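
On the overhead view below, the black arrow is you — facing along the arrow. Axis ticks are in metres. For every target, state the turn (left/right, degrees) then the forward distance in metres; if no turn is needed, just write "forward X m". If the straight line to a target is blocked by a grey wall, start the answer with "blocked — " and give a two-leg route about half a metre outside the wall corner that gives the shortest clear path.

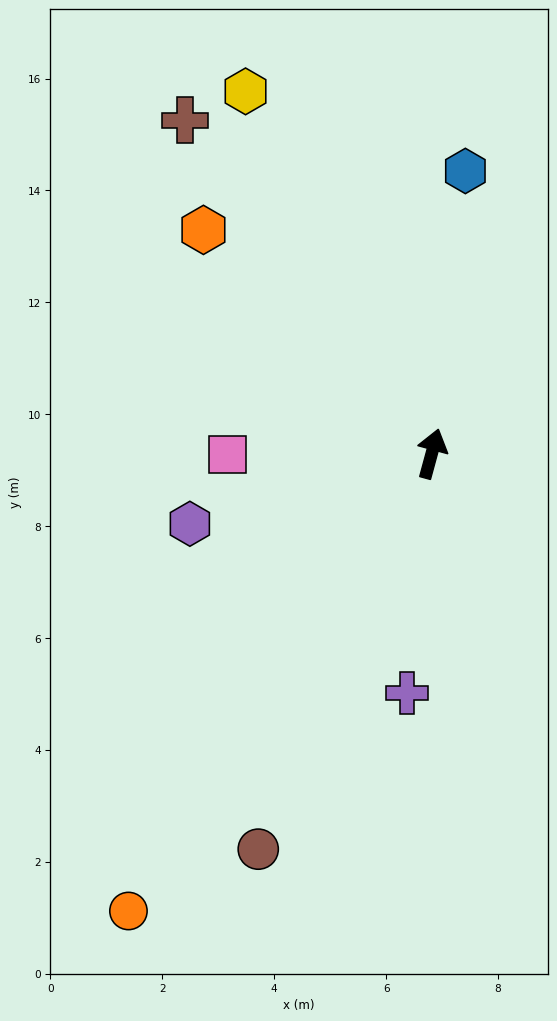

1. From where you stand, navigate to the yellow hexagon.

turn left 42°, forward 7.3 m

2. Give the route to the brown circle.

turn left 172°, forward 7.7 m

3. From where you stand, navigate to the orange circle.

turn left 162°, forward 9.8 m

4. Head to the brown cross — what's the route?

turn left 52°, forward 7.4 m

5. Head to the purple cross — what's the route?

turn right 171°, forward 4.3 m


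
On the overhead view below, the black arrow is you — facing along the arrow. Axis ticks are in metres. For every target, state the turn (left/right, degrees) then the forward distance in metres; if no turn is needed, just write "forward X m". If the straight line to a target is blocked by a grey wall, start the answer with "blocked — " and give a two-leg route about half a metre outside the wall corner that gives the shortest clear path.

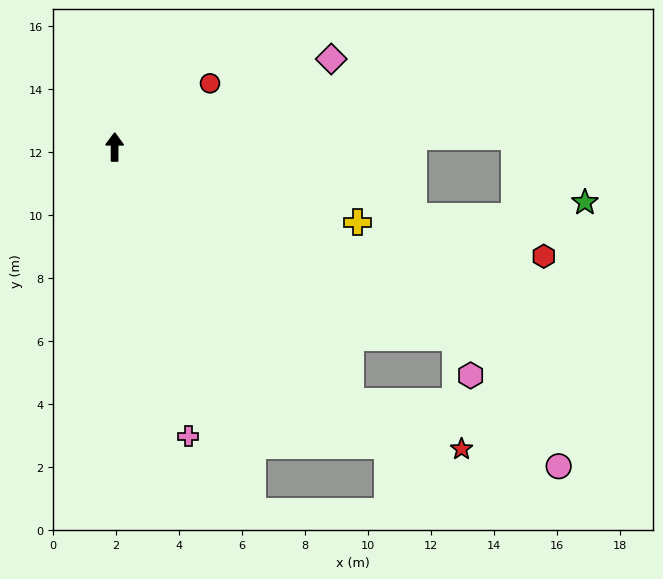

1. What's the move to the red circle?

turn right 56°, forward 3.6 m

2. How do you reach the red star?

blocked — turn right 137°, forward 11.0 m, then turn left 24°, forward 3.8 m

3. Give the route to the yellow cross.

turn right 107°, forward 8.1 m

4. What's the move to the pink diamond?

turn right 68°, forward 7.4 m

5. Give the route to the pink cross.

turn right 166°, forward 9.5 m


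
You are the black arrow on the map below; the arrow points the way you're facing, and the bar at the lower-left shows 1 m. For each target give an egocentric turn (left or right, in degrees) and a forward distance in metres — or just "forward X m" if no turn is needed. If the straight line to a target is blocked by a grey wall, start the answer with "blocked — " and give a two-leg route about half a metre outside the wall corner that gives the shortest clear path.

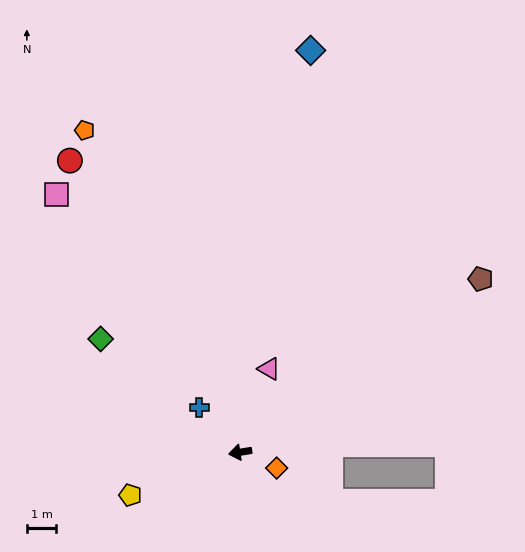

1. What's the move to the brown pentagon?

turn right 153°, forward 10.1 m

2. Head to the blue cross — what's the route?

turn right 57°, forward 2.1 m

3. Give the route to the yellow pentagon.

turn left 12°, forward 4.0 m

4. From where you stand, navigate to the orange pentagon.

turn right 73°, forward 12.1 m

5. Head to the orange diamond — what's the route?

turn left 147°, forward 1.4 m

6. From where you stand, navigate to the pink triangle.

turn right 118°, forward 3.0 m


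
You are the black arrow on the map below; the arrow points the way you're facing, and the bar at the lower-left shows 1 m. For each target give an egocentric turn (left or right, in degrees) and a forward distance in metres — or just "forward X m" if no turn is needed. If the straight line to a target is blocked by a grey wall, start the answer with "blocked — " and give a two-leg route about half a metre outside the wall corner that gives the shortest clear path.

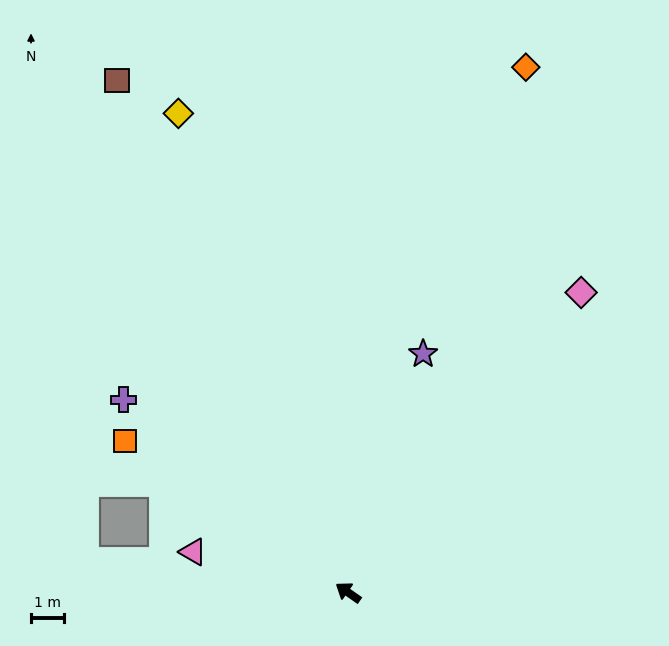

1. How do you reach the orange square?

forward 8.2 m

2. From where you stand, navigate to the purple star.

turn right 73°, forward 7.6 m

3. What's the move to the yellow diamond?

turn right 36°, forward 15.4 m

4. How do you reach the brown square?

turn right 31°, forward 17.0 m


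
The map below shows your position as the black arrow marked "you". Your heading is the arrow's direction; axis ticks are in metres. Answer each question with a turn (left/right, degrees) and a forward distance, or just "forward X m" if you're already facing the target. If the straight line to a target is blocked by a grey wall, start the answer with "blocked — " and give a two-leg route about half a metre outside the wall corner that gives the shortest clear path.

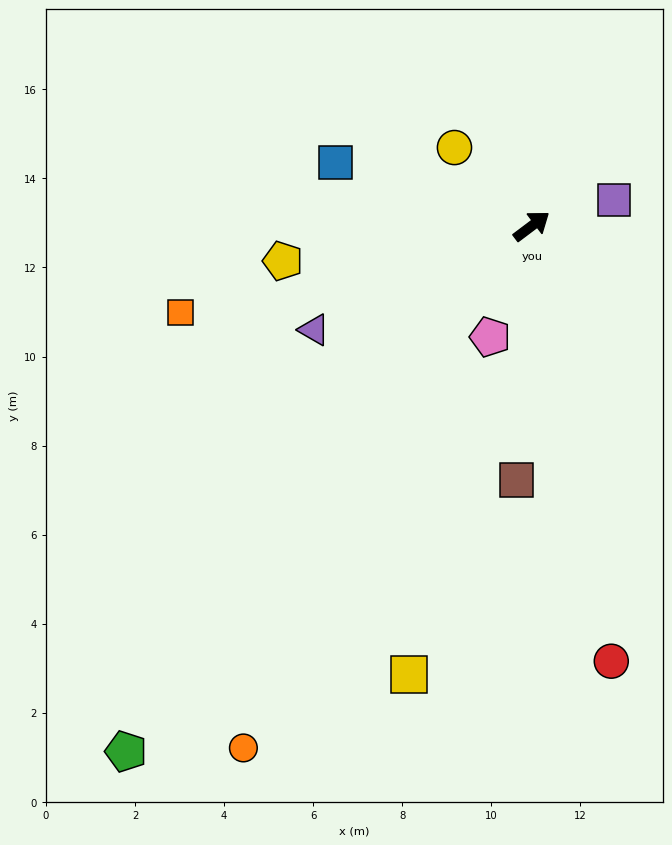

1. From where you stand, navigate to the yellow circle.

turn left 98°, forward 2.5 m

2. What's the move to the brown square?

turn right 130°, forward 5.7 m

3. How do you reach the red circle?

turn right 117°, forward 9.9 m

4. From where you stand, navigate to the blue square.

turn left 125°, forward 4.6 m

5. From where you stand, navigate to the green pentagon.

turn right 165°, forward 14.9 m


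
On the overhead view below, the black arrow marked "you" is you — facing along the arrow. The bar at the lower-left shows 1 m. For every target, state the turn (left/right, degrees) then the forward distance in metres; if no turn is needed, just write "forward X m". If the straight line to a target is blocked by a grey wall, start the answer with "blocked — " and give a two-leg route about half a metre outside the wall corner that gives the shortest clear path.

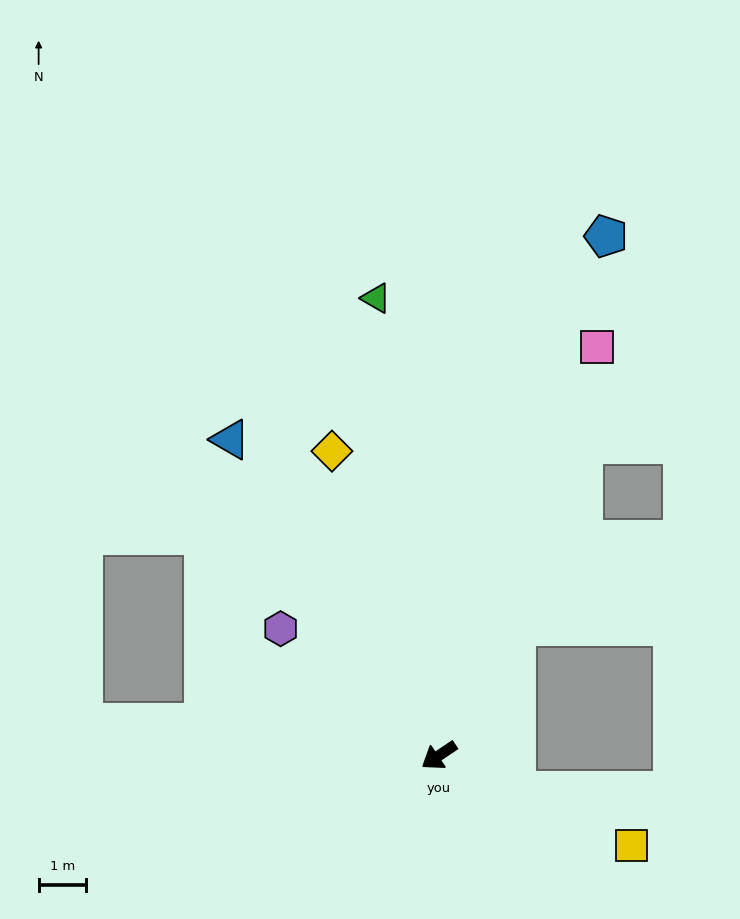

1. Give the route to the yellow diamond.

turn right 105°, forward 6.9 m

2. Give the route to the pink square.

turn right 145°, forward 9.3 m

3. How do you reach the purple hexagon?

turn right 73°, forward 4.3 m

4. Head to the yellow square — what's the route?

turn left 121°, forward 4.5 m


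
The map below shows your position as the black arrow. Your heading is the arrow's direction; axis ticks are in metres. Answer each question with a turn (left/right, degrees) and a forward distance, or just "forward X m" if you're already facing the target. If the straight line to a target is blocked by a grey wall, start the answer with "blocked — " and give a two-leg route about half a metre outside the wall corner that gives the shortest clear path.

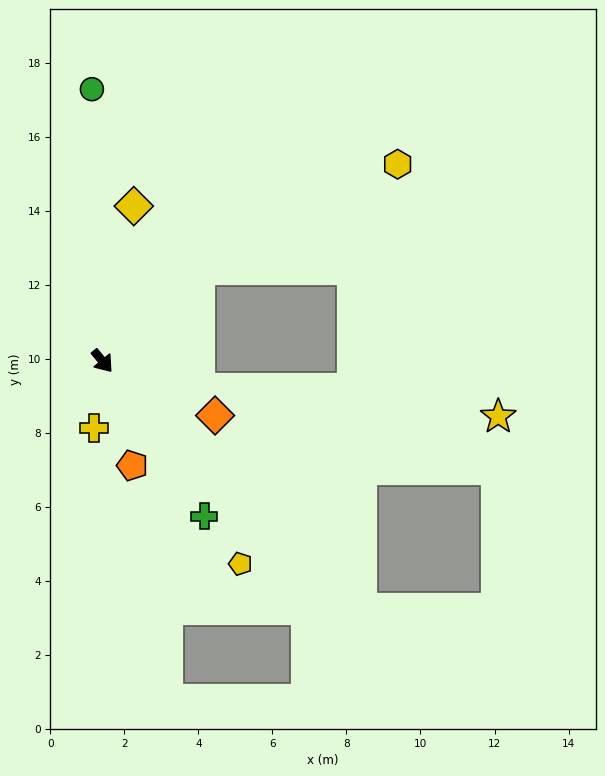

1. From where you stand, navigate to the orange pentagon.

turn right 24°, forward 2.9 m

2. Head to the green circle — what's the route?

turn left 143°, forward 7.3 m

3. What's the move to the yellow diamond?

turn left 129°, forward 4.3 m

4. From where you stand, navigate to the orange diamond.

turn left 25°, forward 3.4 m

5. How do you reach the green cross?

turn right 6°, forward 5.0 m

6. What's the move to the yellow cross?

turn right 46°, forward 1.8 m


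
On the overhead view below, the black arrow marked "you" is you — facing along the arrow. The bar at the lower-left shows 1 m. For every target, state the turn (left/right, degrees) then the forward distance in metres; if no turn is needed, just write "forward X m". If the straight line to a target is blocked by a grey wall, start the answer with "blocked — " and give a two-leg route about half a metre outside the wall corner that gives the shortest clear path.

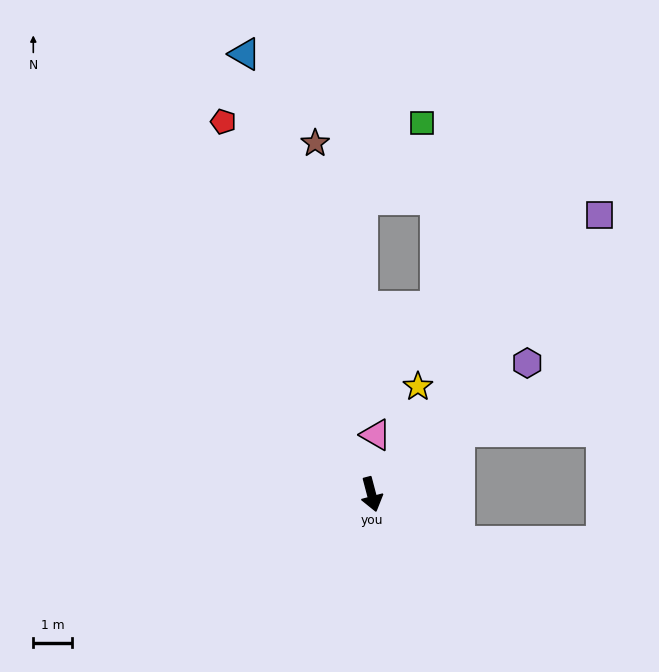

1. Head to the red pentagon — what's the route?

turn right 173°, forward 10.2 m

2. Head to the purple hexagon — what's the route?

turn left 115°, forward 5.2 m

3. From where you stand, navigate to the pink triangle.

turn left 161°, forward 1.5 m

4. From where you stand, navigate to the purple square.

turn left 126°, forward 9.2 m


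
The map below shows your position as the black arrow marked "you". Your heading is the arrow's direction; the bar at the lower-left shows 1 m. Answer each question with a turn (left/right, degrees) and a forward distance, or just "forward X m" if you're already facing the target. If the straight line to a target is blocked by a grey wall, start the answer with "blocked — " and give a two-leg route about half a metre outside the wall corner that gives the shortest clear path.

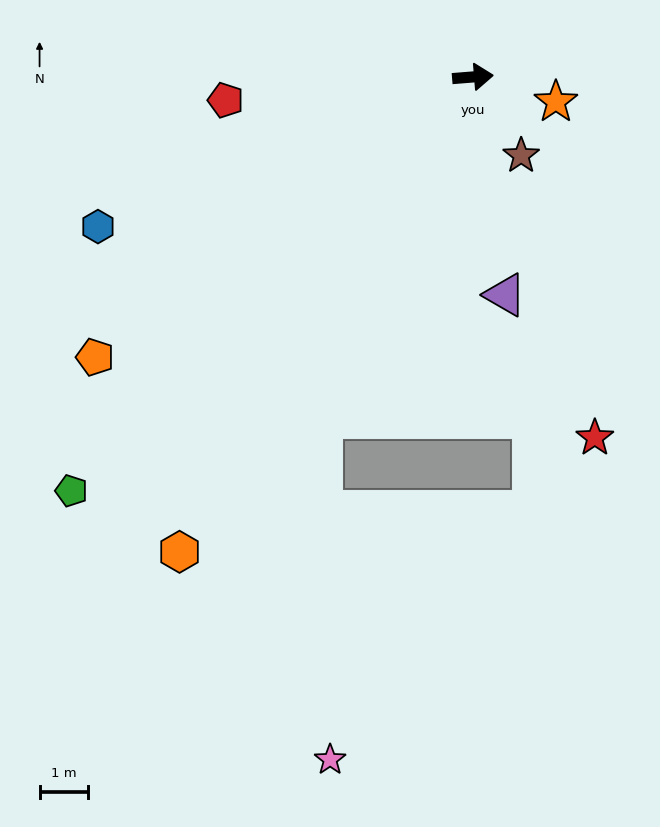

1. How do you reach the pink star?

blocked — turn right 118°, forward 7.7 m, then turn left 25°, forward 7.1 m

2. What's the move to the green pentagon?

turn right 139°, forward 11.9 m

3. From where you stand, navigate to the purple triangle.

turn right 86°, forward 4.6 m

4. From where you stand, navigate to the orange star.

turn right 21°, forward 1.8 m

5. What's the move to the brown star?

turn right 63°, forward 1.9 m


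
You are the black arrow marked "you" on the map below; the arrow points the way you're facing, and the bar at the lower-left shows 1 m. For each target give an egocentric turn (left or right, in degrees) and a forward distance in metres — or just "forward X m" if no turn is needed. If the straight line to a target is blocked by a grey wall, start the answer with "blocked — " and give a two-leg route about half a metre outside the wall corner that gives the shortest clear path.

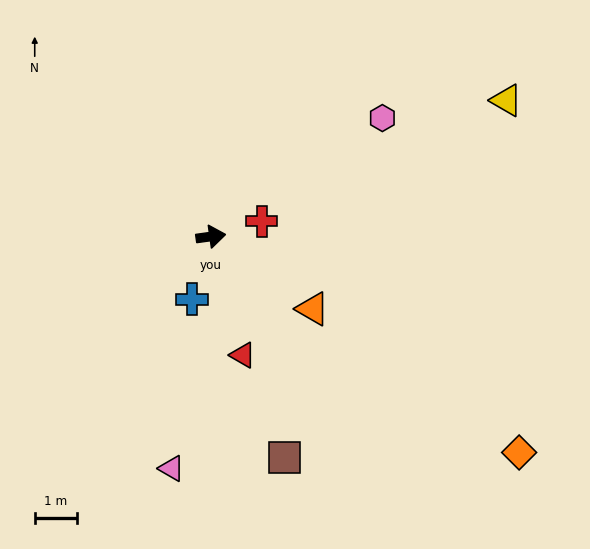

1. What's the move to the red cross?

turn left 9°, forward 1.3 m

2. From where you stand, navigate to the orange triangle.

turn right 43°, forward 3.0 m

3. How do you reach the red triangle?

turn right 83°, forward 2.9 m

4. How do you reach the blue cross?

turn right 115°, forward 1.6 m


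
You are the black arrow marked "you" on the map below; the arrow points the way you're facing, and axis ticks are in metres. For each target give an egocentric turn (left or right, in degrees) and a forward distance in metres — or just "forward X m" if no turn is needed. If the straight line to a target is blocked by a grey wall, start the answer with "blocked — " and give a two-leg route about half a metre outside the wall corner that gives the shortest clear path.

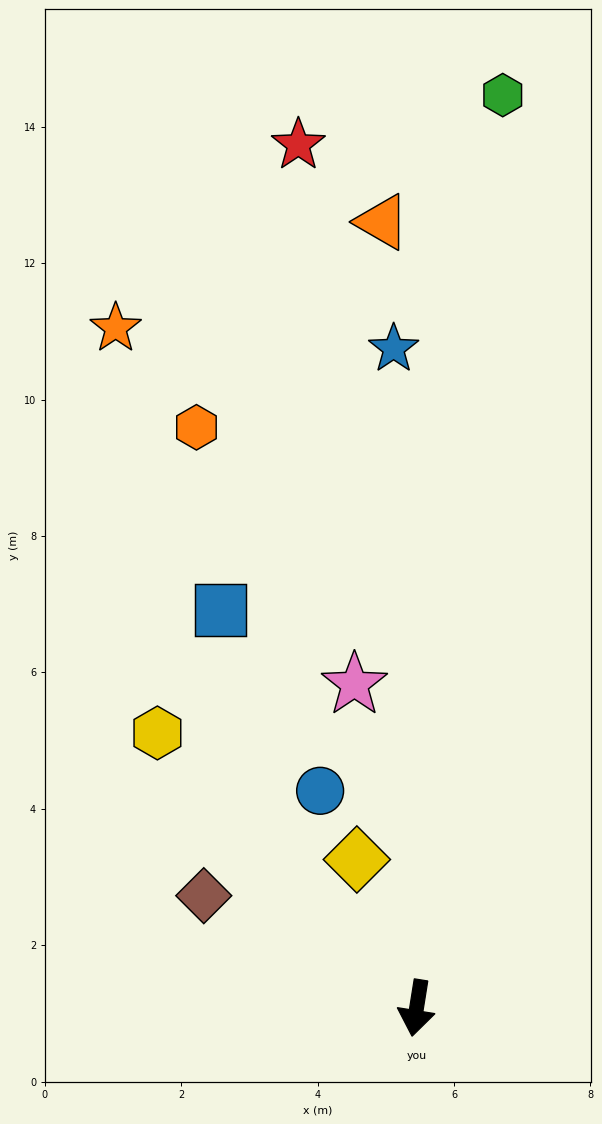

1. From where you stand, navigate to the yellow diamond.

turn right 149°, forward 2.3 m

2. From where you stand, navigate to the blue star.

turn right 169°, forward 9.7 m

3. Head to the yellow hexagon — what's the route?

turn right 128°, forward 5.5 m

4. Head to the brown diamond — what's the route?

turn right 109°, forward 3.5 m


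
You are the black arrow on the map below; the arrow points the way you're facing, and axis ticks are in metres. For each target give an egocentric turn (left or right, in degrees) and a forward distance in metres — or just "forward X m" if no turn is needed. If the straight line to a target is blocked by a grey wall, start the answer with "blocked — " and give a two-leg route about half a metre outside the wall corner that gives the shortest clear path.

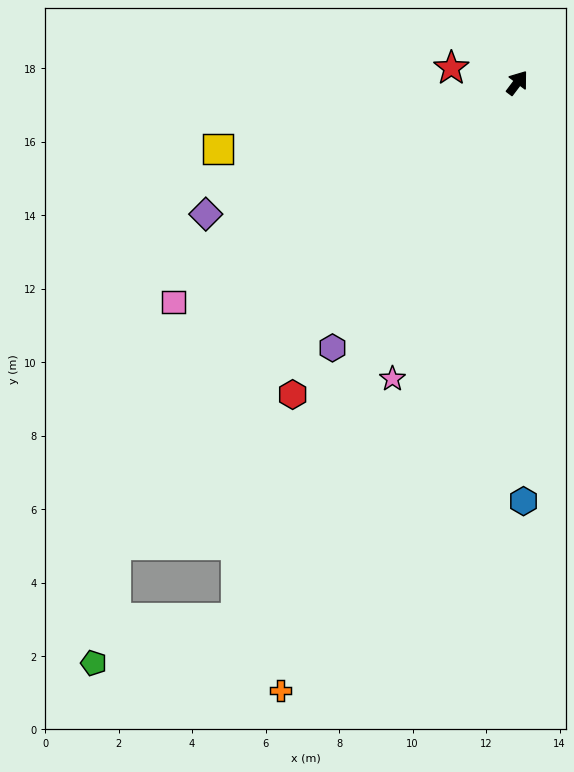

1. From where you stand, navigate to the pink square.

turn left 160°, forward 11.1 m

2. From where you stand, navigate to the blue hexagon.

turn right 142°, forward 11.4 m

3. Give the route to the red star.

turn left 115°, forward 1.8 m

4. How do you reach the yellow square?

turn left 140°, forward 8.3 m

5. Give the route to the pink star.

turn right 166°, forward 8.7 m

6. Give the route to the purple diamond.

turn left 150°, forward 9.2 m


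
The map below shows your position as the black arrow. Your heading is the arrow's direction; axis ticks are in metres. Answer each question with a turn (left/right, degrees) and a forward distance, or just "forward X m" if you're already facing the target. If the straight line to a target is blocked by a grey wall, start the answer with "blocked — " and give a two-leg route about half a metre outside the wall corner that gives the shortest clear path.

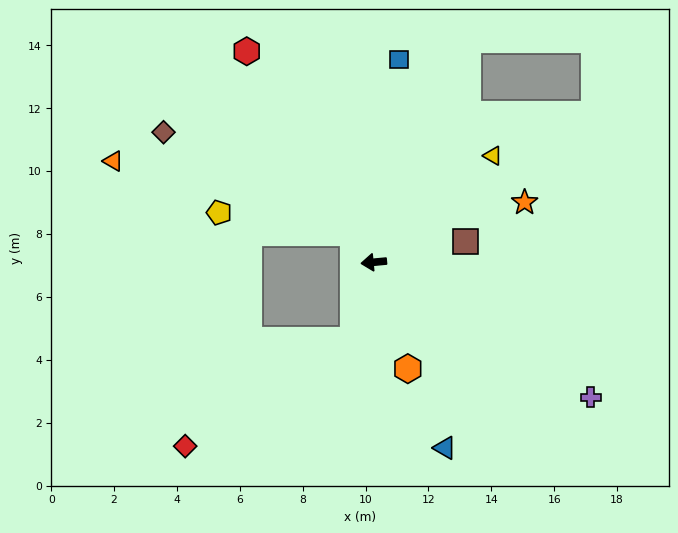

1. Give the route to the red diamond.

blocked — turn left 70°, forward 2.6 m, then turn right 43°, forward 6.3 m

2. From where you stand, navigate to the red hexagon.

turn right 64°, forward 7.8 m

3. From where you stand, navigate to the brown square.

turn right 173°, forward 3.0 m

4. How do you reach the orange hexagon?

turn left 102°, forward 3.6 m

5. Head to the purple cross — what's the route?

turn left 143°, forward 8.1 m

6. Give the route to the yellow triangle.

turn right 144°, forward 5.1 m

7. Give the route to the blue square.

turn right 102°, forward 6.5 m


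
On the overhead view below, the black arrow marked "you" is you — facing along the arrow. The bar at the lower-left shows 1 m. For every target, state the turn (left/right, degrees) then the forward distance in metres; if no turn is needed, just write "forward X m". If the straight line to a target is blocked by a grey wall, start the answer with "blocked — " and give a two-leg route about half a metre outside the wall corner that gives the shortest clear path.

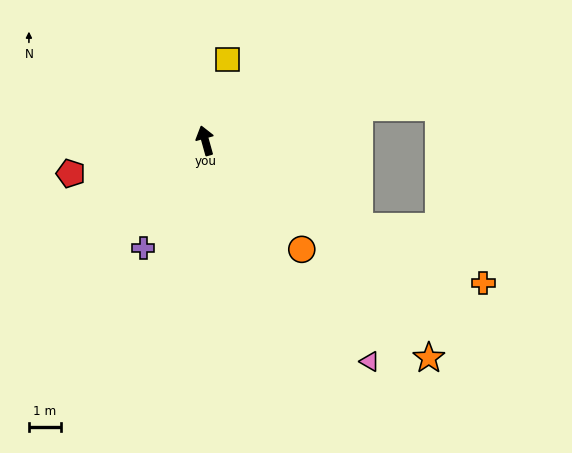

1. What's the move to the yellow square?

turn right 31°, forward 2.6 m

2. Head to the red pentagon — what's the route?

turn left 88°, forward 4.3 m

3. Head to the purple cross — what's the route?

turn left 135°, forward 3.8 m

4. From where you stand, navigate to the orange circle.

turn right 154°, forward 4.5 m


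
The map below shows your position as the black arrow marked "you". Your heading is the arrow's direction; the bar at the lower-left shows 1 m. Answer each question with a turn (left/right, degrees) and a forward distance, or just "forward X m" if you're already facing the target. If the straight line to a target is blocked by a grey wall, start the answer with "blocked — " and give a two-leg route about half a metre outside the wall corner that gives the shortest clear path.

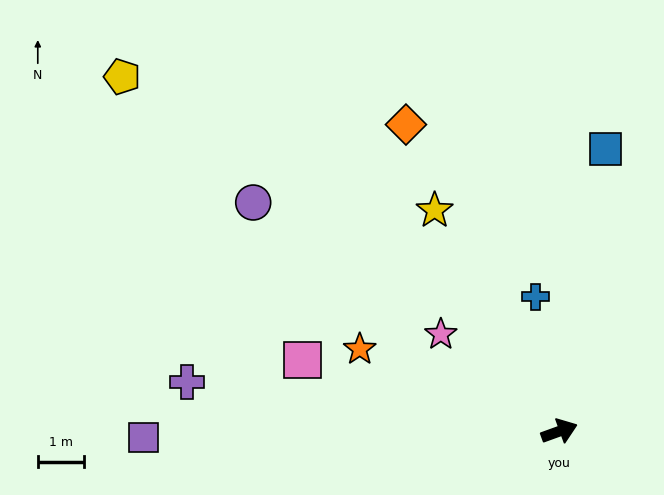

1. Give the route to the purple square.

turn left 161°, forward 9.0 m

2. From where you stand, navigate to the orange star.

turn left 138°, forward 4.7 m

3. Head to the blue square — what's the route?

turn left 61°, forward 6.2 m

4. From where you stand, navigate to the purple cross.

turn left 153°, forward 8.1 m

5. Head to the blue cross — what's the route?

turn left 80°, forward 2.9 m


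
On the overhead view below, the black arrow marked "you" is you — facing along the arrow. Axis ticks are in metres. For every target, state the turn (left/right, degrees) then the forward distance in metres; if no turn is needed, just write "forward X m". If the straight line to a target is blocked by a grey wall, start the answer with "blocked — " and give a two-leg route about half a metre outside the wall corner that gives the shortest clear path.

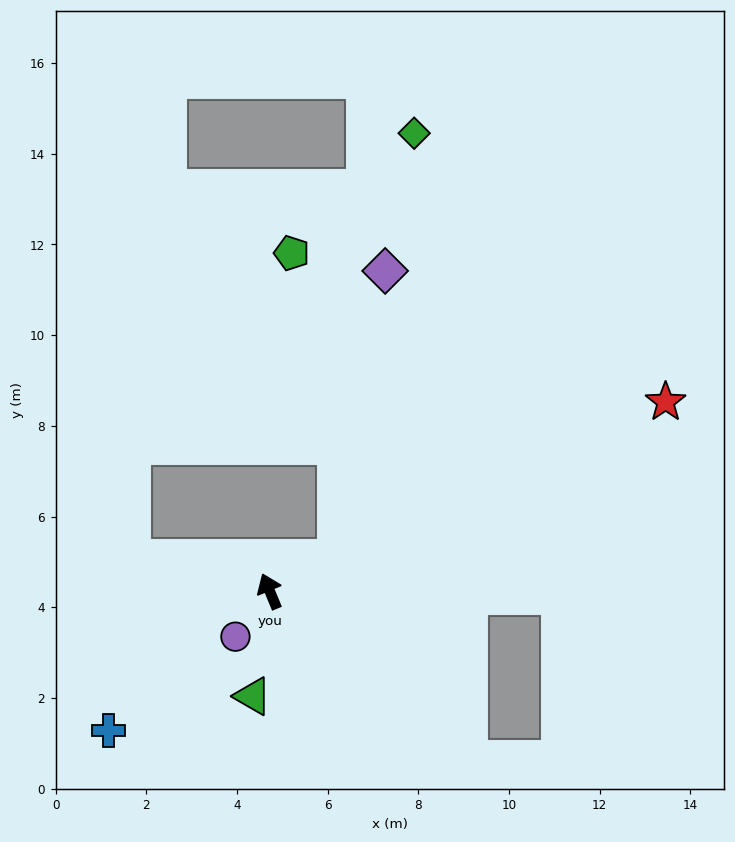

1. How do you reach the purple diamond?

blocked — turn right 86°, forward 1.6 m, then turn left 54°, forward 6.4 m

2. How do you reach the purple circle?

turn left 120°, forward 1.3 m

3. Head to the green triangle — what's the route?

turn left 148°, forward 2.3 m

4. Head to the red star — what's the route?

turn right 87°, forward 9.7 m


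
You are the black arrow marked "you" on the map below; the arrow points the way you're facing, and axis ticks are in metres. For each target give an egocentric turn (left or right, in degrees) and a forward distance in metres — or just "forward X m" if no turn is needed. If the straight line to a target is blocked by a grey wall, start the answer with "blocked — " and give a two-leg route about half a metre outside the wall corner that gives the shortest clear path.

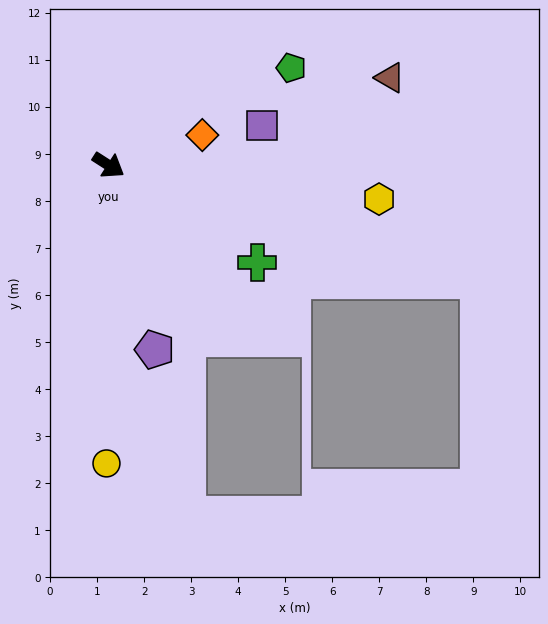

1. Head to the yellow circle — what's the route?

turn right 58°, forward 6.3 m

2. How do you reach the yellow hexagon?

turn left 26°, forward 5.8 m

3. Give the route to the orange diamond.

turn left 50°, forward 2.1 m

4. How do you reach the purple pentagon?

turn right 43°, forward 4.0 m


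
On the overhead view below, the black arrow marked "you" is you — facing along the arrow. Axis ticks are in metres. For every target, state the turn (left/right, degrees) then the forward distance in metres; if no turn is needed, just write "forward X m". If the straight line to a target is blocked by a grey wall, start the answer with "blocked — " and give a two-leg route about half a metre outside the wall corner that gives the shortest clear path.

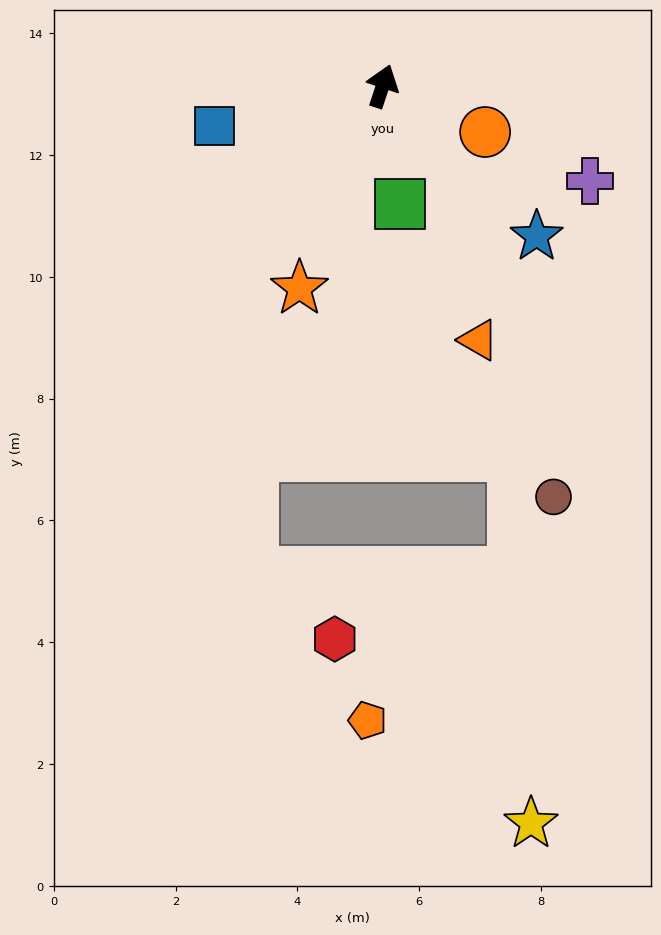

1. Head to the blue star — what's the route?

turn right 116°, forward 3.5 m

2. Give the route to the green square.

turn right 153°, forward 2.0 m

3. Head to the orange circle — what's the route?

turn right 96°, forward 1.8 m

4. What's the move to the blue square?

turn left 122°, forward 2.8 m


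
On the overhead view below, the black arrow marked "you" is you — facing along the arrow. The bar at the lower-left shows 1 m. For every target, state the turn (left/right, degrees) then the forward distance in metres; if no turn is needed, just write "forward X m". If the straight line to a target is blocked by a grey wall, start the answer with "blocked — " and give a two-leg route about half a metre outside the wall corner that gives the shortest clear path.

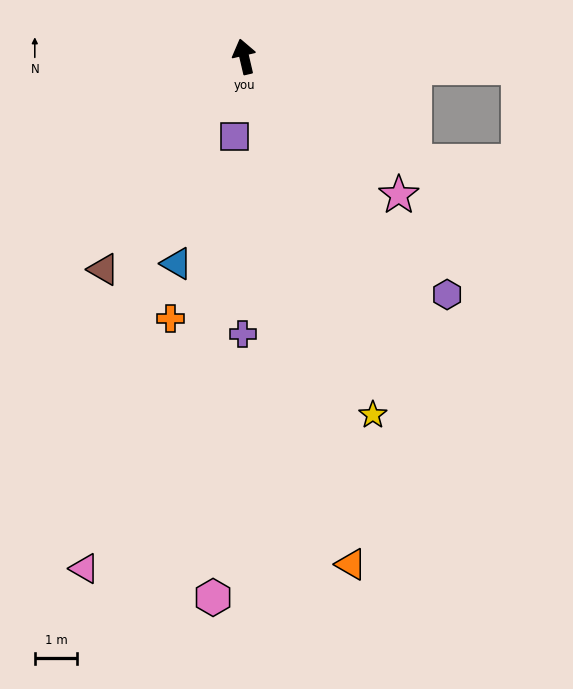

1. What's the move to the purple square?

turn left 160°, forward 1.9 m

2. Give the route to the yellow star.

turn right 173°, forward 9.0 m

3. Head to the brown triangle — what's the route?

turn left 133°, forward 6.0 m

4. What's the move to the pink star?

turn right 145°, forward 4.9 m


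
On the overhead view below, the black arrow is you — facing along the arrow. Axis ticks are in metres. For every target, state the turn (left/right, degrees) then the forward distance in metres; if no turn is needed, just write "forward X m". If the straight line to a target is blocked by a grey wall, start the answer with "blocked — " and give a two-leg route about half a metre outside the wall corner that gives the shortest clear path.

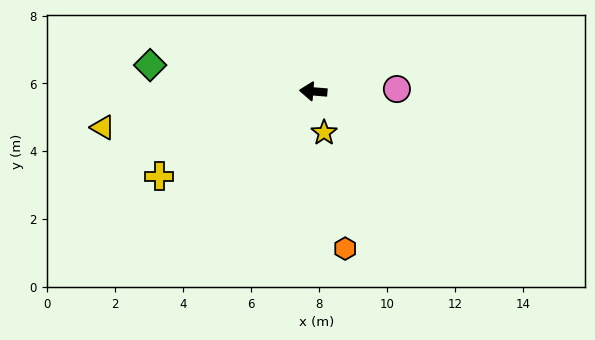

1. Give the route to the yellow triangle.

turn left 14°, forward 6.3 m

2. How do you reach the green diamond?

turn right 5°, forward 4.9 m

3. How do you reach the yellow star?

turn left 109°, forward 1.3 m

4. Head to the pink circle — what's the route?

turn right 174°, forward 2.5 m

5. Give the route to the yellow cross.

turn left 33°, forward 5.2 m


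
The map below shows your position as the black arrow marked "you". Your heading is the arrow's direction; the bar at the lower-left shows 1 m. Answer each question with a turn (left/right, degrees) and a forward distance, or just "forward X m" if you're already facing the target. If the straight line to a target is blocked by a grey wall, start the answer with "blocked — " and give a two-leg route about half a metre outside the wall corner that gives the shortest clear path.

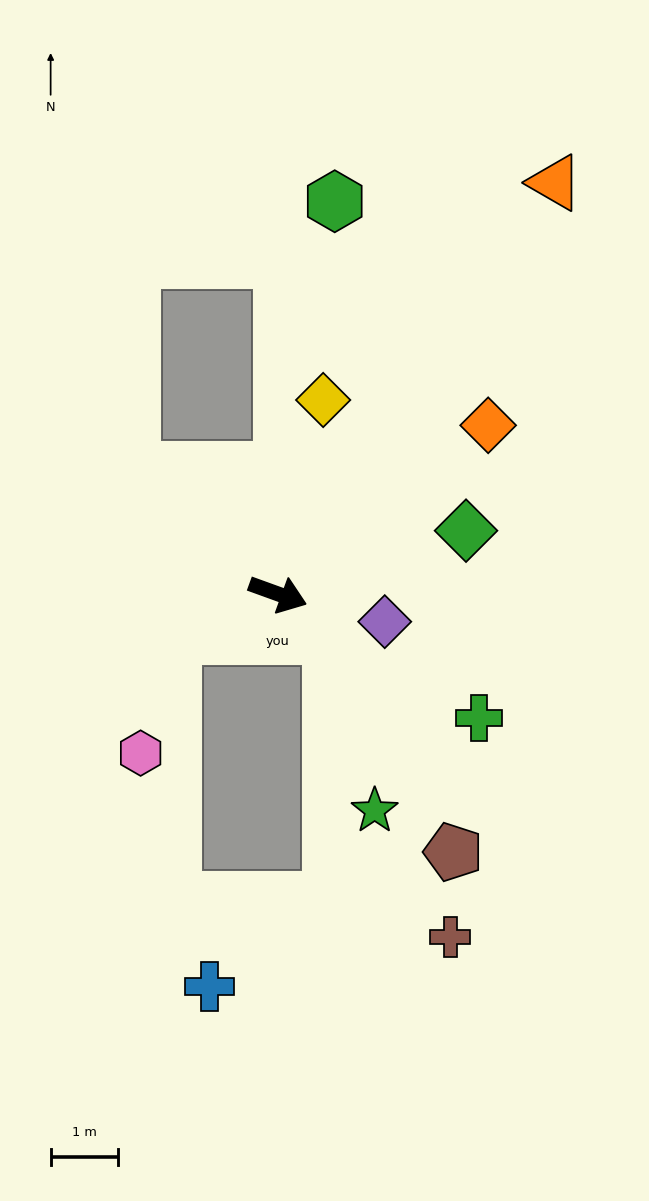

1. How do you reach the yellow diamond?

turn left 97°, forward 3.0 m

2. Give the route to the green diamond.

turn left 39°, forward 3.0 m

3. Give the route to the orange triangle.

turn left 76°, forward 7.4 m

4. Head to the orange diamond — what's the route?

turn left 59°, forward 4.0 m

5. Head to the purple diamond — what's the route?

turn left 5°, forward 1.6 m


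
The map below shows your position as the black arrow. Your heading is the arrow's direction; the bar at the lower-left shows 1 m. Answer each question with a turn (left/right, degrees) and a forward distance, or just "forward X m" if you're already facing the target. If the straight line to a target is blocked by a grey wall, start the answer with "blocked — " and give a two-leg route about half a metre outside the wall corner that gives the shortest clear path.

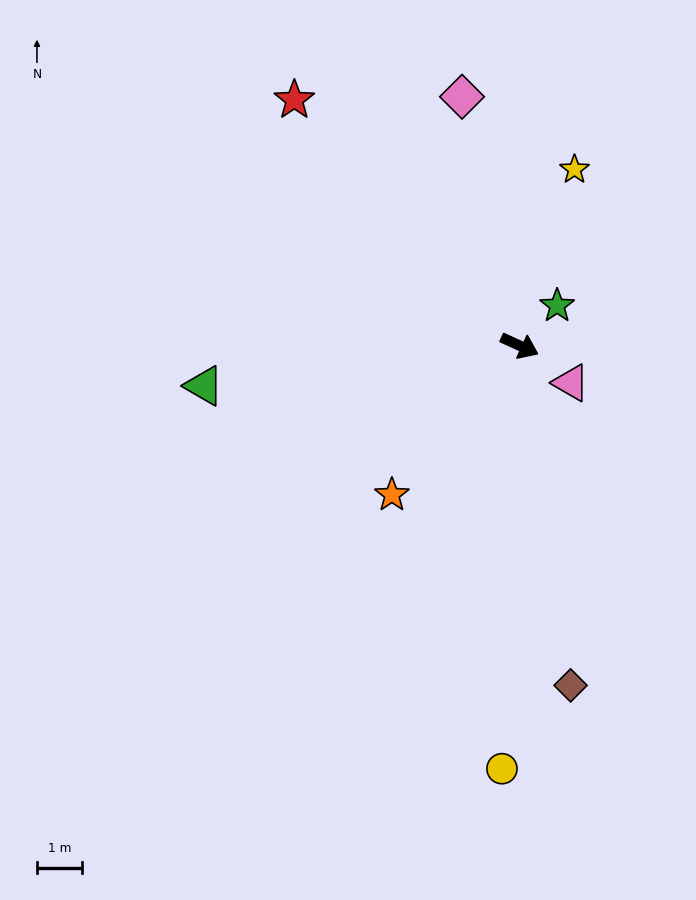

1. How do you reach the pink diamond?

turn left 128°, forward 5.6 m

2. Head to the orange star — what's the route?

turn right 106°, forward 4.3 m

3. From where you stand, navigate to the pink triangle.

turn right 11°, forward 1.4 m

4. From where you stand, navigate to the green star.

turn left 71°, forward 1.2 m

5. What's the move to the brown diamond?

turn right 57°, forward 7.6 m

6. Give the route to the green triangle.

turn right 148°, forward 7.0 m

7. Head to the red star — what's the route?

turn left 157°, forward 7.3 m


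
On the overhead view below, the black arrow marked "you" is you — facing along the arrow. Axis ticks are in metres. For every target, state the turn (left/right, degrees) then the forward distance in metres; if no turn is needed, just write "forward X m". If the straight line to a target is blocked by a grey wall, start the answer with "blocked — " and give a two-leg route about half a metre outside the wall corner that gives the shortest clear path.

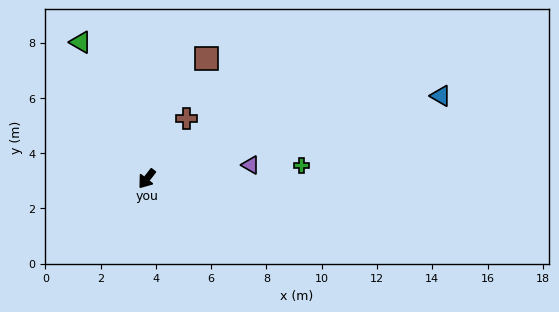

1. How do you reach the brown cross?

turn right 176°, forward 2.6 m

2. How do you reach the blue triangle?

turn left 144°, forward 11.1 m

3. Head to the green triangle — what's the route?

turn right 116°, forward 5.5 m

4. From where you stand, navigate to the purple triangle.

turn left 135°, forward 3.8 m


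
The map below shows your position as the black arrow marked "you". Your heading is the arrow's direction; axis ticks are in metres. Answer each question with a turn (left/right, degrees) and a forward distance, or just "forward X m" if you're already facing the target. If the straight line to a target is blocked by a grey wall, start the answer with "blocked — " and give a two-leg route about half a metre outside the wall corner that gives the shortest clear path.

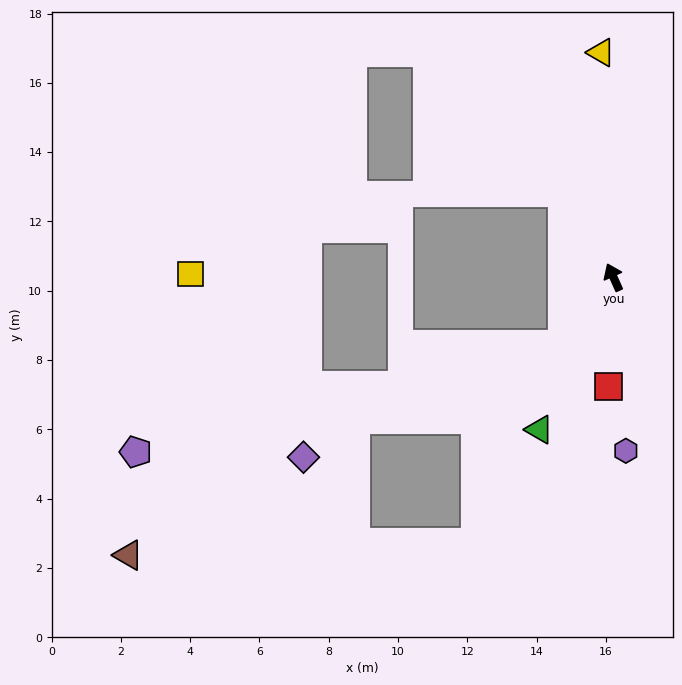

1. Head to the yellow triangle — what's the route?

turn right 21°, forward 6.5 m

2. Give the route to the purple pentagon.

blocked — turn left 119°, forward 2.4 m, then turn right 39°, forward 12.7 m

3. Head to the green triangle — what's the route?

turn left 130°, forward 4.9 m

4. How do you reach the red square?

turn left 153°, forward 3.2 m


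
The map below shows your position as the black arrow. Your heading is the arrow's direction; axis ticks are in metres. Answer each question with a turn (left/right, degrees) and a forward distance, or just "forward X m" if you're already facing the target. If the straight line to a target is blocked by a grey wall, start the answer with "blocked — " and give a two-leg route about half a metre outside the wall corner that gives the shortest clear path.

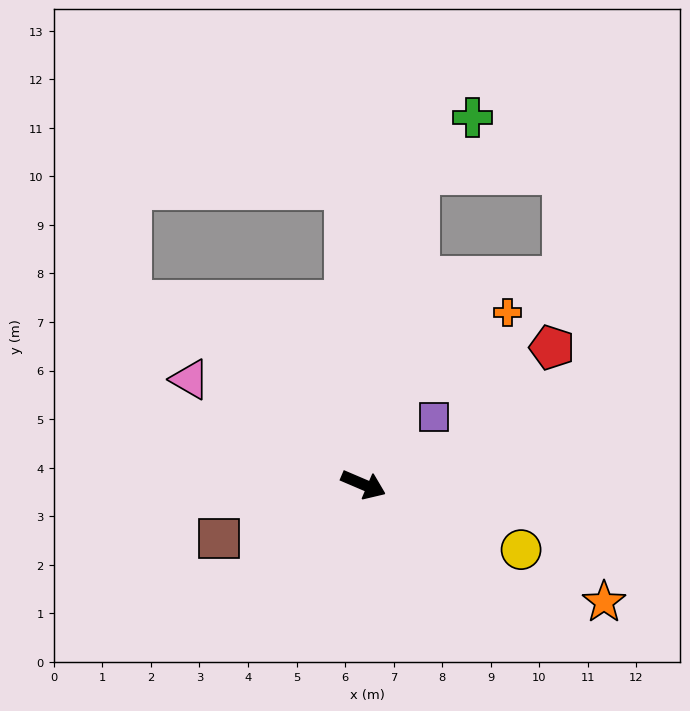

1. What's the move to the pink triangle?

turn left 172°, forward 4.2 m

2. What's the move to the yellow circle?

forward 3.5 m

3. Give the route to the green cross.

blocked — turn left 103°, forward 6.5 m, then turn right 33°, forward 1.6 m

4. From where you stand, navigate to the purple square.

turn left 67°, forward 2.0 m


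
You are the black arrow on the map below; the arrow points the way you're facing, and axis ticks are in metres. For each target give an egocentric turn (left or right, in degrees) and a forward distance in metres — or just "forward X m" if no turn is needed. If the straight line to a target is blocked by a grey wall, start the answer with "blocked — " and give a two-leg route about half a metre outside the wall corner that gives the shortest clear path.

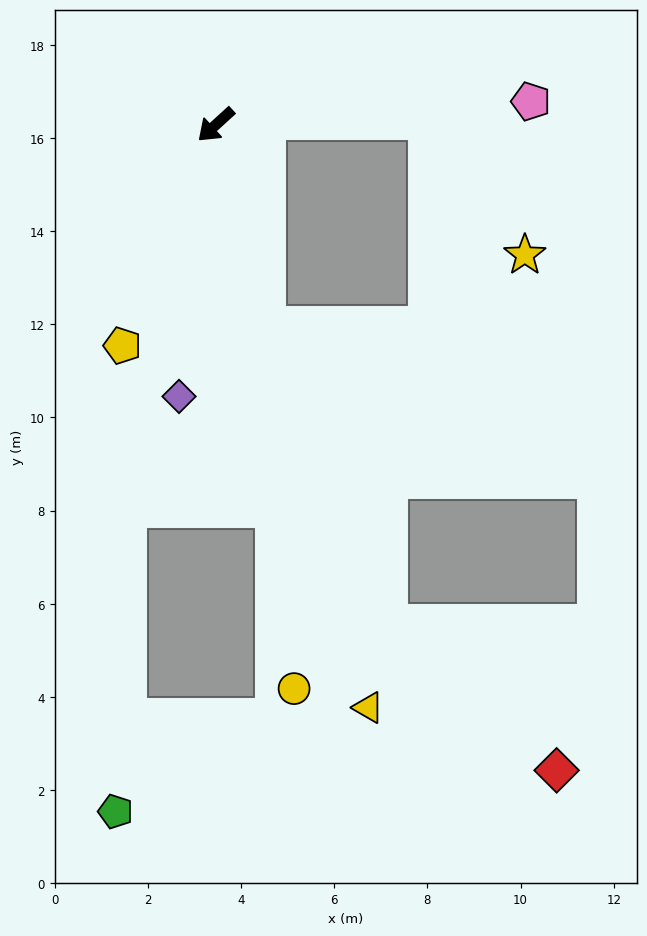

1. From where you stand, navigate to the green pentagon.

blocked — turn left 35°, forward 8.4 m, then turn left 11°, forward 6.5 m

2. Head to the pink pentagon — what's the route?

turn left 142°, forward 6.8 m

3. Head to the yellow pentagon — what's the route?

turn left 25°, forward 5.1 m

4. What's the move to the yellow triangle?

turn left 62°, forward 12.9 m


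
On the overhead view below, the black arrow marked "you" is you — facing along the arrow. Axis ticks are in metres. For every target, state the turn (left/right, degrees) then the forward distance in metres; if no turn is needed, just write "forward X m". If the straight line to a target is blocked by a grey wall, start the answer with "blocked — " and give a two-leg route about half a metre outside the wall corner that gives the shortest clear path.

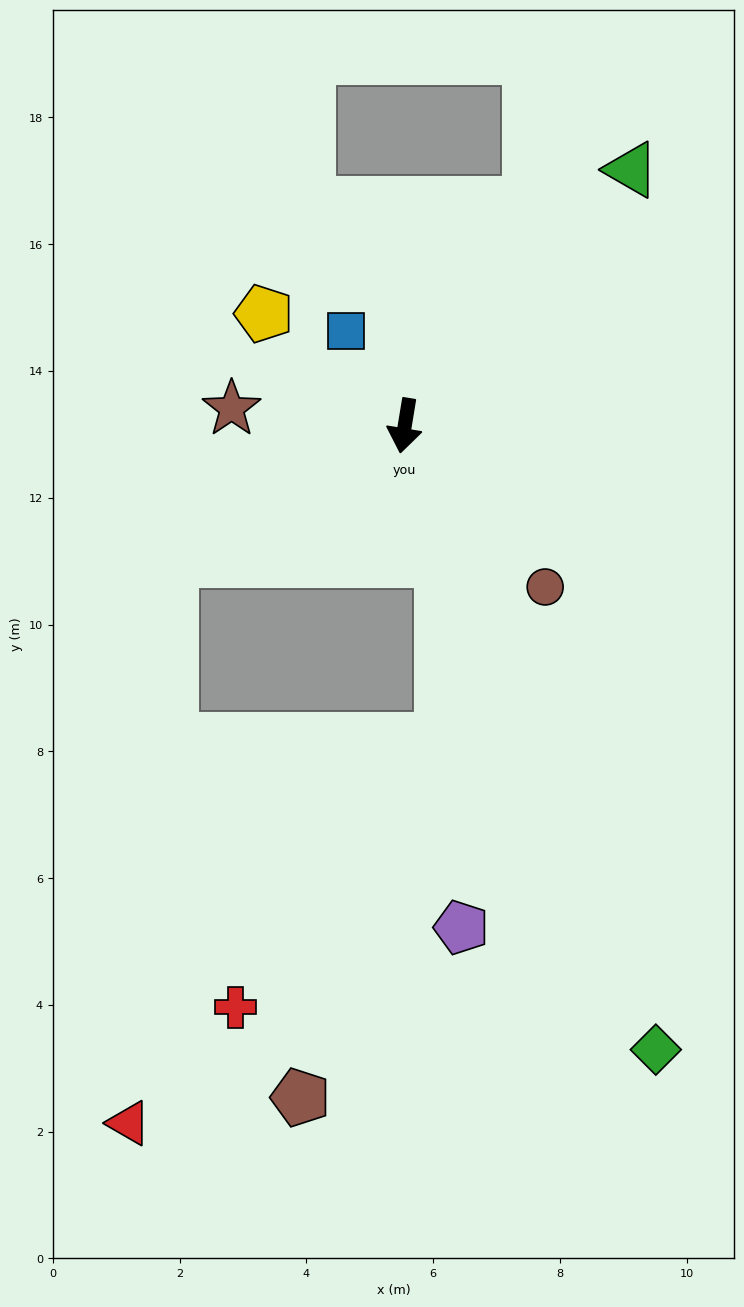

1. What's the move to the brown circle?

turn left 50°, forward 3.4 m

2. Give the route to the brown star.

turn right 86°, forward 2.7 m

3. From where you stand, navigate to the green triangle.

turn left 148°, forward 5.4 m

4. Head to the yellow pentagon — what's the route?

turn right 119°, forward 2.8 m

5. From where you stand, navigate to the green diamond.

turn left 31°, forward 10.6 m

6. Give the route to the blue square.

turn right 139°, forward 1.8 m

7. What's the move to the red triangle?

blocked — turn right 51°, forward 4.2 m, then turn left 56°, forward 8.9 m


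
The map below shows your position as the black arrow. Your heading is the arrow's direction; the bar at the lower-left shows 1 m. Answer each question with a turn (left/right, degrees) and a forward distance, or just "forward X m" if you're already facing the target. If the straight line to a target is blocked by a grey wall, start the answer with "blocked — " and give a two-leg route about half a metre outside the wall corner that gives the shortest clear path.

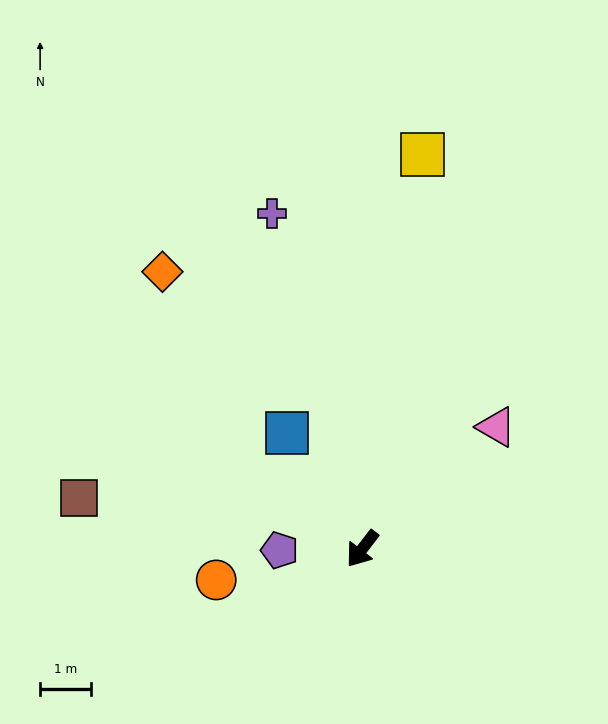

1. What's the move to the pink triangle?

turn left 170°, forward 3.6 m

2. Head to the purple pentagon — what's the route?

turn right 51°, forward 1.6 m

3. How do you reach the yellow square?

turn right 151°, forward 7.8 m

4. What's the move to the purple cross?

turn right 127°, forward 6.8 m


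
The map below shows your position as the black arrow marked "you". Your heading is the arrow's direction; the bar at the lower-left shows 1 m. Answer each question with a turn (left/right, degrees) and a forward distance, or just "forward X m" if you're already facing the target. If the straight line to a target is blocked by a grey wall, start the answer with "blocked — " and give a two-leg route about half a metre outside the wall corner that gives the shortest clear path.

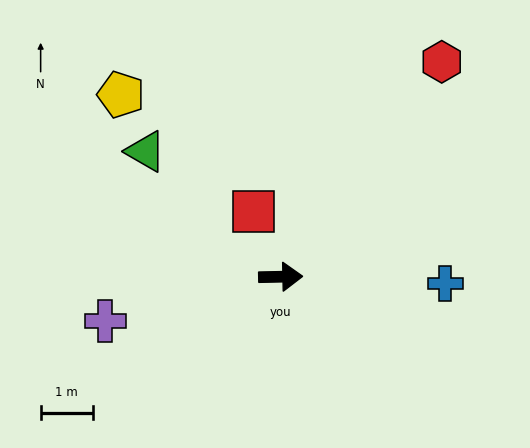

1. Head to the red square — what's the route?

turn left 111°, forward 1.4 m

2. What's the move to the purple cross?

turn right 167°, forward 3.5 m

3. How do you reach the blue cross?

turn right 4°, forward 3.2 m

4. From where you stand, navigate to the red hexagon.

turn left 52°, forward 5.2 m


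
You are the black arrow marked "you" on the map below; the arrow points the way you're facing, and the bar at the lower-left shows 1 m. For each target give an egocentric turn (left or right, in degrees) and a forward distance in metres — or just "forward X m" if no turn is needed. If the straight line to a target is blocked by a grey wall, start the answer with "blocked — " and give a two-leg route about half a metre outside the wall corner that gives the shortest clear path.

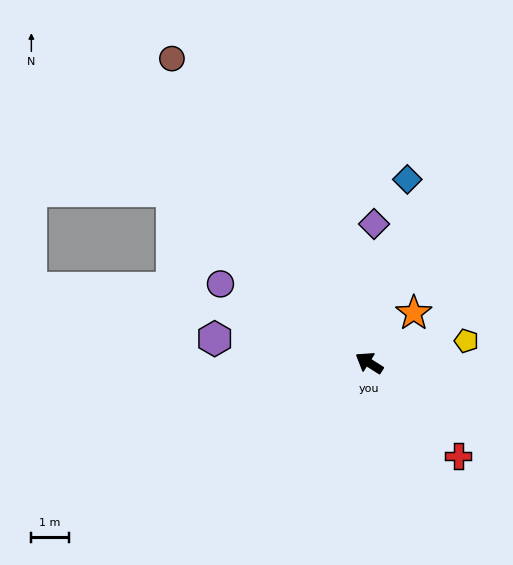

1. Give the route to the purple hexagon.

turn left 24°, forward 4.2 m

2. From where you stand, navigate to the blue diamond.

turn right 69°, forward 5.0 m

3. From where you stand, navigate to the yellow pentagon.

turn right 135°, forward 2.7 m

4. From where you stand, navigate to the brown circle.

turn right 25°, forward 9.7 m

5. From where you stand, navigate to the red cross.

turn left 166°, forward 3.4 m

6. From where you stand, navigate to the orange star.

turn right 99°, forward 1.8 m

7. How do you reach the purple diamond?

turn right 60°, forward 3.7 m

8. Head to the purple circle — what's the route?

turn left 4°, forward 4.5 m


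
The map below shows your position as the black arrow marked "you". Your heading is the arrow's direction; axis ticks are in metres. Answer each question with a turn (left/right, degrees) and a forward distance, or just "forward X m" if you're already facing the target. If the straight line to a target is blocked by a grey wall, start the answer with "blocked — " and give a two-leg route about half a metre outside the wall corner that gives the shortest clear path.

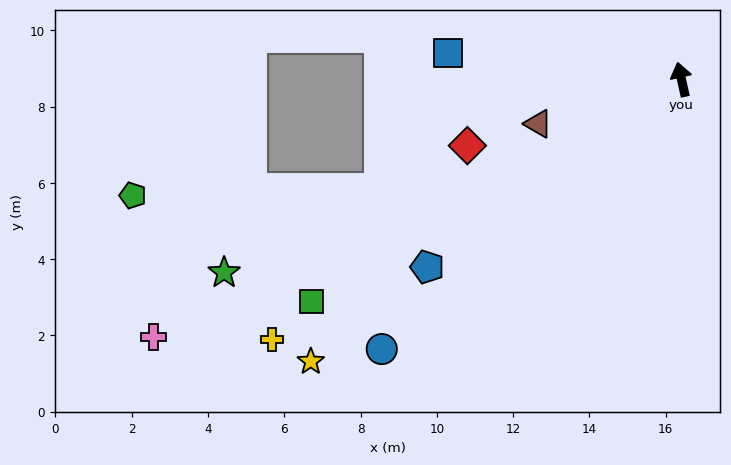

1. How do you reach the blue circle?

turn left 119°, forward 10.6 m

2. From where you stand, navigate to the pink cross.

turn left 103°, forward 15.4 m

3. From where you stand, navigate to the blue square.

turn left 71°, forward 6.2 m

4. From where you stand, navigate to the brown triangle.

turn left 95°, forward 3.9 m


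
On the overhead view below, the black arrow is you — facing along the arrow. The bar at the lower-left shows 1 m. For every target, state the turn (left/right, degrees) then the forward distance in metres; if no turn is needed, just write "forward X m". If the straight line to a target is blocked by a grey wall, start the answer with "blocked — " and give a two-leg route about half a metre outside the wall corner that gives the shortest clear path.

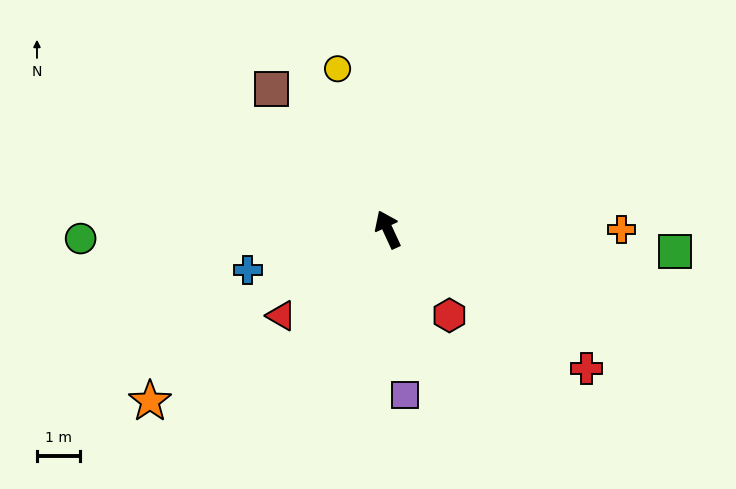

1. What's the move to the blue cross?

turn left 81°, forward 3.4 m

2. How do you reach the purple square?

turn left 161°, forward 3.9 m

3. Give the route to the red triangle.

turn left 104°, forward 3.2 m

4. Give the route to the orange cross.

turn right 115°, forward 5.4 m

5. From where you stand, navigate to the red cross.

turn right 150°, forward 5.6 m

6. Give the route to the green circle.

turn left 67°, forward 7.2 m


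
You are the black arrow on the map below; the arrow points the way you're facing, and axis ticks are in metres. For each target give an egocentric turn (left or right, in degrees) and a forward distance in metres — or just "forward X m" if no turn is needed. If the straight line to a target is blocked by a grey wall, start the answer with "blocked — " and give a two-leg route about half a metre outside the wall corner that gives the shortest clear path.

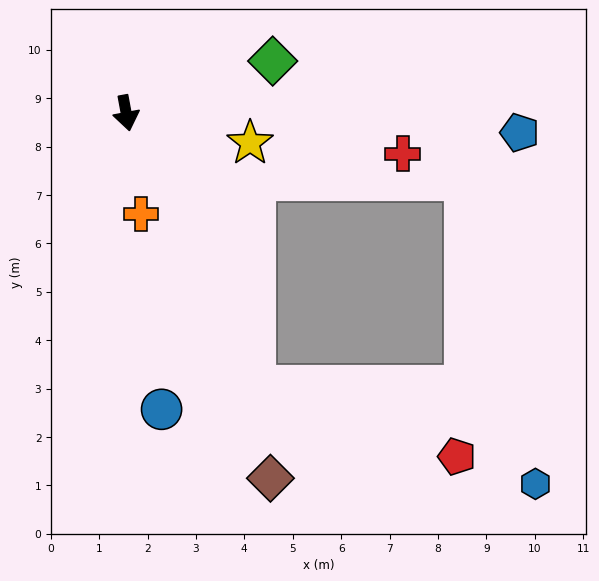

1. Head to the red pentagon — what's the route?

blocked — turn left 15°, forward 6.2 m, then turn left 45°, forward 4.4 m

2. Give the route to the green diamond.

turn left 99°, forward 3.2 m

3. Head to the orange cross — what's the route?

turn right 2°, forward 2.1 m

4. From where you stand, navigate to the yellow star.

turn left 66°, forward 2.6 m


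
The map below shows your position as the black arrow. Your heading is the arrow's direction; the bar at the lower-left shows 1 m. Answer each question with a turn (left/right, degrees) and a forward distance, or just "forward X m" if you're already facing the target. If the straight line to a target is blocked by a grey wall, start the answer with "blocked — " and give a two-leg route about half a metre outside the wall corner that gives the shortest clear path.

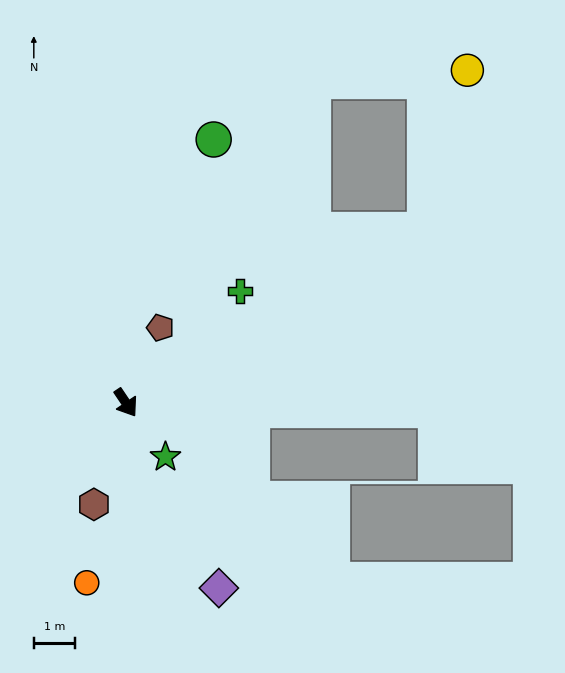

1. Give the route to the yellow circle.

blocked — turn left 86°, forward 8.3 m, then turn left 45°, forward 4.0 m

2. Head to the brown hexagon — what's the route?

turn right 51°, forward 2.6 m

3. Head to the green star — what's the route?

turn left 2°, forward 1.6 m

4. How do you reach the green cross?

turn left 100°, forward 3.9 m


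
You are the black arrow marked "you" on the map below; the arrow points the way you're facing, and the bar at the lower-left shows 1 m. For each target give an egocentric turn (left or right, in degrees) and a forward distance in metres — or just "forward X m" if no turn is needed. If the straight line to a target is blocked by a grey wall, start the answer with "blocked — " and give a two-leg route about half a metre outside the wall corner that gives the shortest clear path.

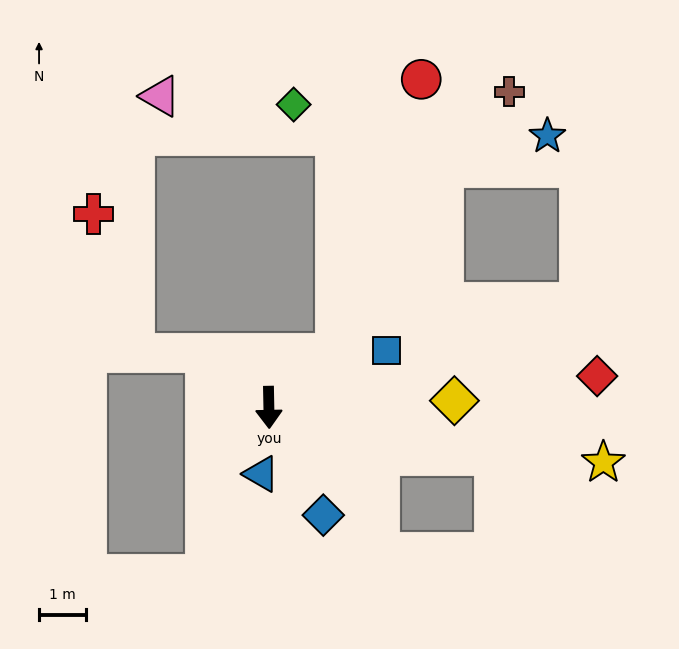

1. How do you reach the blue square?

turn left 115°, forward 2.8 m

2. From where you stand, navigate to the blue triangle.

turn right 8°, forward 1.4 m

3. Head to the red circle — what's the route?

blocked — turn left 128°, forward 1.8 m, then turn left 33°, forward 6.2 m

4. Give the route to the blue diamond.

turn left 26°, forward 2.6 m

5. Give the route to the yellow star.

turn left 80°, forward 7.3 m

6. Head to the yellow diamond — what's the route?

turn left 91°, forward 4.0 m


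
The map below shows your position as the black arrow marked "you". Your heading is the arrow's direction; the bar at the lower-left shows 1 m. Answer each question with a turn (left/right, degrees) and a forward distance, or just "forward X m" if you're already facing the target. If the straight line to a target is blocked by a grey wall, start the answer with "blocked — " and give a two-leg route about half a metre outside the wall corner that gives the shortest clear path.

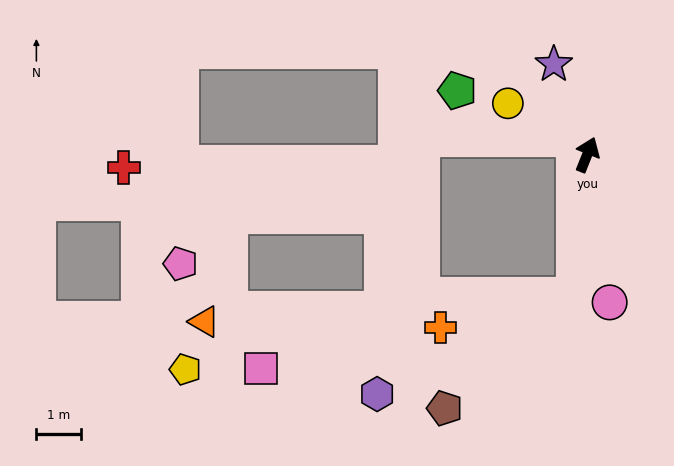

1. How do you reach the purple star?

turn left 42°, forward 2.2 m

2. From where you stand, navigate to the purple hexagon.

blocked — turn right 163°, forward 3.2 m, then turn right 59°, forward 4.9 m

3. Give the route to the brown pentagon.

blocked — turn right 163°, forward 3.2 m, then turn right 44°, forward 3.9 m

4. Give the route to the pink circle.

turn right 150°, forward 3.3 m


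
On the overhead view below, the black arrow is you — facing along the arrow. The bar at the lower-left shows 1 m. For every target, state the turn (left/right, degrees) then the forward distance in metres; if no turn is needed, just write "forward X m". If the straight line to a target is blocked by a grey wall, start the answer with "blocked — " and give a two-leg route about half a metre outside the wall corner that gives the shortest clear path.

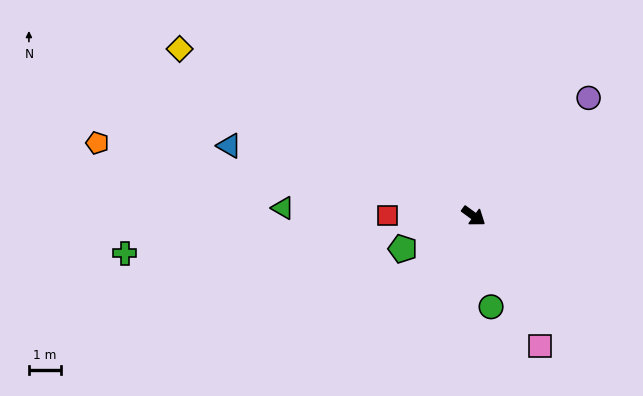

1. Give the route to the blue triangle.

turn right 160°, forward 7.9 m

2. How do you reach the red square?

turn right 144°, forward 2.7 m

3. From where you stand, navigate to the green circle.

turn right 43°, forward 2.9 m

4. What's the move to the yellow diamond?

turn right 174°, forward 10.6 m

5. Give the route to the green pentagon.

turn right 119°, forward 2.4 m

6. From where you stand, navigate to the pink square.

turn right 27°, forward 4.6 m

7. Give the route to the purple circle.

turn left 82°, forward 5.1 m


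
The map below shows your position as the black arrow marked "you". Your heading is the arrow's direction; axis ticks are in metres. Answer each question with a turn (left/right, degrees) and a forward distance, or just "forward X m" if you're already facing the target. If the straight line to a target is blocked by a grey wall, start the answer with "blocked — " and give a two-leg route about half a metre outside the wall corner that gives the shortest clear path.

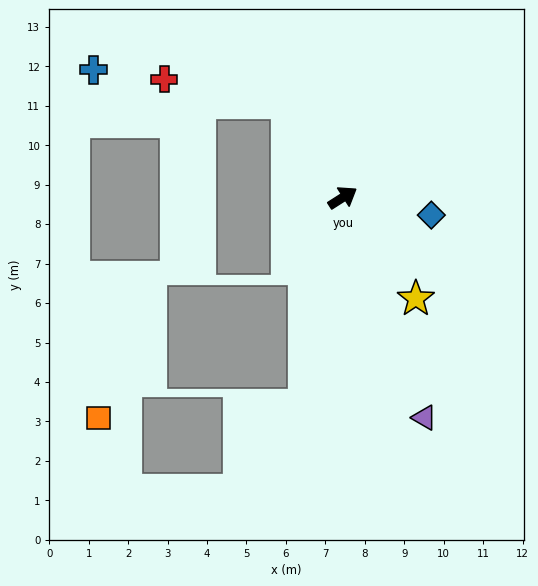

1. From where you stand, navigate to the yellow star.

turn right 87°, forward 3.2 m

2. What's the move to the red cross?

blocked — turn left 87°, forward 2.8 m, then turn left 50°, forward 3.2 m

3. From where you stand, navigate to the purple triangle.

turn right 102°, forward 6.0 m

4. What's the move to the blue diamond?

turn right 44°, forward 2.3 m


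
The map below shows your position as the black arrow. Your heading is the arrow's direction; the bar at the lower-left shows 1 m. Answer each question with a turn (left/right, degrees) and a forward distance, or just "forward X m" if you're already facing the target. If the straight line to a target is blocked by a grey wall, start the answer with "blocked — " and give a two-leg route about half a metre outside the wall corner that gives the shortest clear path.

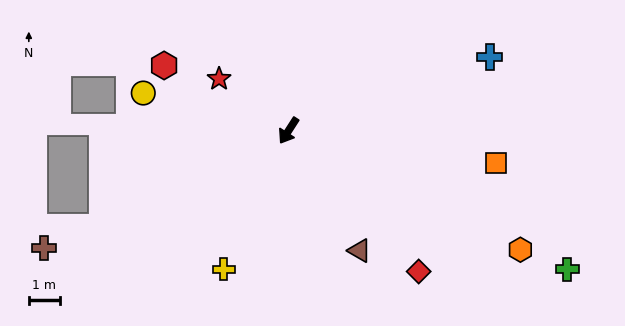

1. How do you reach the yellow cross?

turn left 8°, forward 4.9 m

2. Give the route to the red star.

turn right 94°, forward 2.8 m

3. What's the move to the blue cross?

turn left 143°, forward 6.8 m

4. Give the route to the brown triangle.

turn left 63°, forward 4.4 m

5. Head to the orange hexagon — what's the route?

turn left 96°, forward 8.3 m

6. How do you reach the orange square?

turn left 114°, forward 6.7 m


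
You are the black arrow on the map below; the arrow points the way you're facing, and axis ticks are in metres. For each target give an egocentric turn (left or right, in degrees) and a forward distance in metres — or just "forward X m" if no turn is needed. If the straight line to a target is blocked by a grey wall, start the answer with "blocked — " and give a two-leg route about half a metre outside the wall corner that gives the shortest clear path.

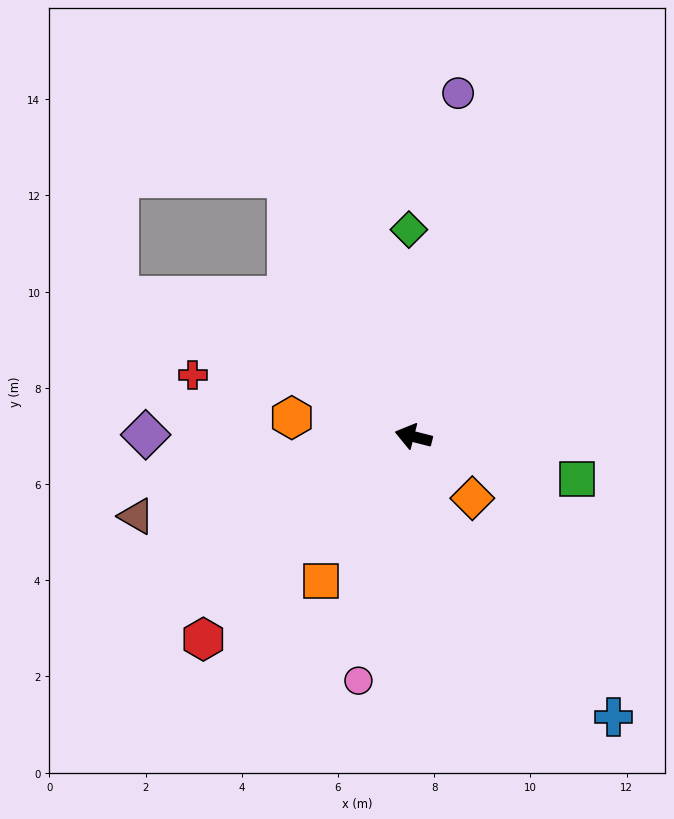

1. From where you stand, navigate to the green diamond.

turn right 74°, forward 4.3 m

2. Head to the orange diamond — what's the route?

turn left 148°, forward 1.8 m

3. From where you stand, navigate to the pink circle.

turn left 92°, forward 5.2 m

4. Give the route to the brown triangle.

turn left 30°, forward 6.0 m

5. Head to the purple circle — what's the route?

turn right 83°, forward 7.2 m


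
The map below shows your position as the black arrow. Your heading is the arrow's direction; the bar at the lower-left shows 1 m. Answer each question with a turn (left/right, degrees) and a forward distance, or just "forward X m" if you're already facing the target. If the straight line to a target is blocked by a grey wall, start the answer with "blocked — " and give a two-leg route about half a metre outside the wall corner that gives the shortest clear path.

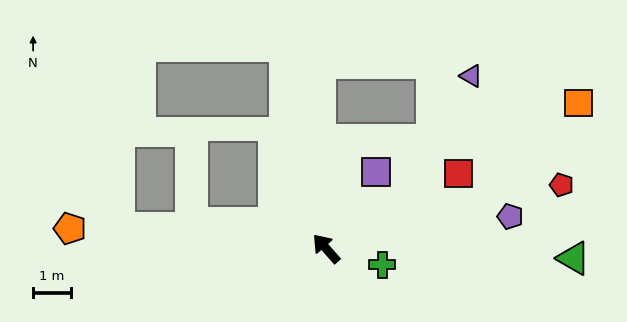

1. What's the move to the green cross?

turn right 148°, forward 1.6 m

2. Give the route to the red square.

turn right 102°, forward 4.0 m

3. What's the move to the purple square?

turn right 74°, forward 2.4 m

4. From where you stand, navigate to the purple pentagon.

turn right 122°, forward 5.0 m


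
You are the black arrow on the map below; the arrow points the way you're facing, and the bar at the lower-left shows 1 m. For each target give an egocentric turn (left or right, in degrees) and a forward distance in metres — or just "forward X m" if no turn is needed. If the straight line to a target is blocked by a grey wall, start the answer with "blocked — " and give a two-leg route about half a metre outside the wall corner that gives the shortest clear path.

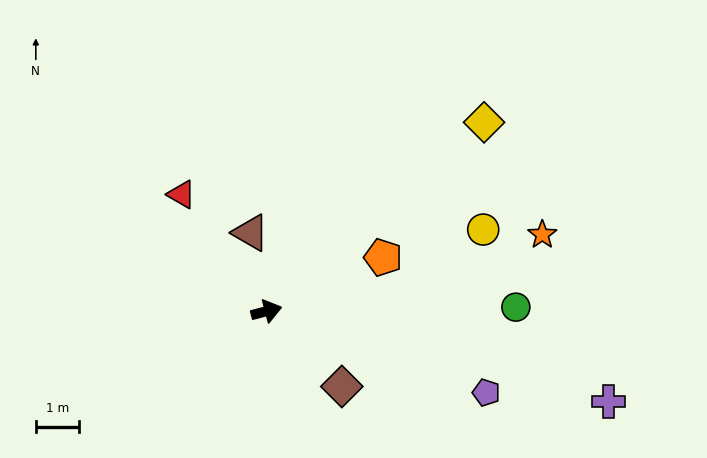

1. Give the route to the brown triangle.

turn left 87°, forward 1.8 m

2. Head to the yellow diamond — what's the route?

turn left 26°, forward 6.6 m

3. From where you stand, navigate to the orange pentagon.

turn left 10°, forward 2.9 m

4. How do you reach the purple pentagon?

turn right 35°, forward 5.4 m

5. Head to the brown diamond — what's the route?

turn right 60°, forward 2.4 m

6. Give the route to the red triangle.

turn left 111°, forward 3.3 m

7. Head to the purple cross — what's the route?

turn right 29°, forward 8.1 m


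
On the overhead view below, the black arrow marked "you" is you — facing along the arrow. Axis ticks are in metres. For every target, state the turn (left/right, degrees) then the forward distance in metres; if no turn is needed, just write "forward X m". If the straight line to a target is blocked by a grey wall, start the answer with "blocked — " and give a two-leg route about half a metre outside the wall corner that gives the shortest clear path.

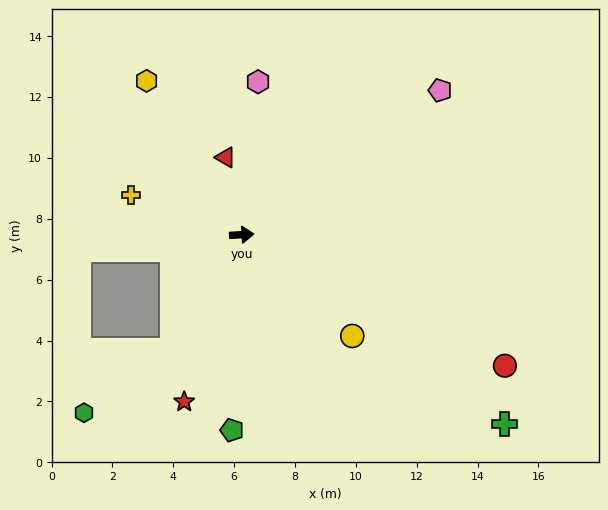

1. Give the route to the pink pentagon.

turn left 33°, forward 8.1 m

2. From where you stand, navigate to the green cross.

turn right 39°, forward 10.6 m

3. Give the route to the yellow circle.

turn right 46°, forward 4.9 m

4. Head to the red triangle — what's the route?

turn left 98°, forward 2.6 m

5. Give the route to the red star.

turn right 112°, forward 5.8 m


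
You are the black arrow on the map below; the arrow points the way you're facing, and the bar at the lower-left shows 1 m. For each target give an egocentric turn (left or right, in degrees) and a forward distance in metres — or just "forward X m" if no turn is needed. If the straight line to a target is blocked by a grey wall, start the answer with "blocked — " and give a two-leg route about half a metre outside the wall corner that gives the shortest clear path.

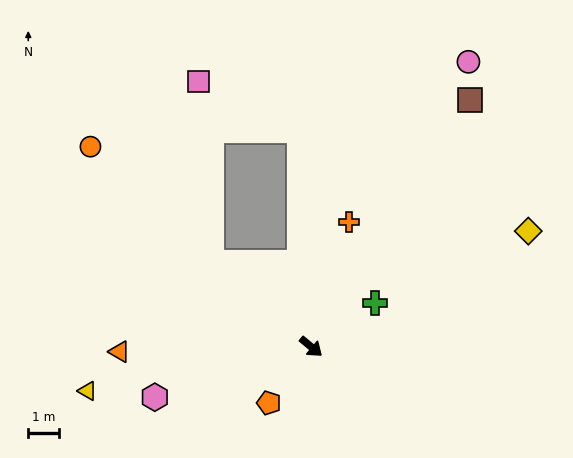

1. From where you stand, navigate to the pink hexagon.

turn right 122°, forward 5.3 m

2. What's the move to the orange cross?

turn left 113°, forward 4.2 m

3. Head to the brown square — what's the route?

turn left 97°, forward 9.5 m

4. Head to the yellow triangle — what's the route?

turn right 129°, forward 7.4 m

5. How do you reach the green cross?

turn left 74°, forward 2.5 m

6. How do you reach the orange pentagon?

turn right 87°, forward 2.3 m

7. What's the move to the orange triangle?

turn right 139°, forward 6.2 m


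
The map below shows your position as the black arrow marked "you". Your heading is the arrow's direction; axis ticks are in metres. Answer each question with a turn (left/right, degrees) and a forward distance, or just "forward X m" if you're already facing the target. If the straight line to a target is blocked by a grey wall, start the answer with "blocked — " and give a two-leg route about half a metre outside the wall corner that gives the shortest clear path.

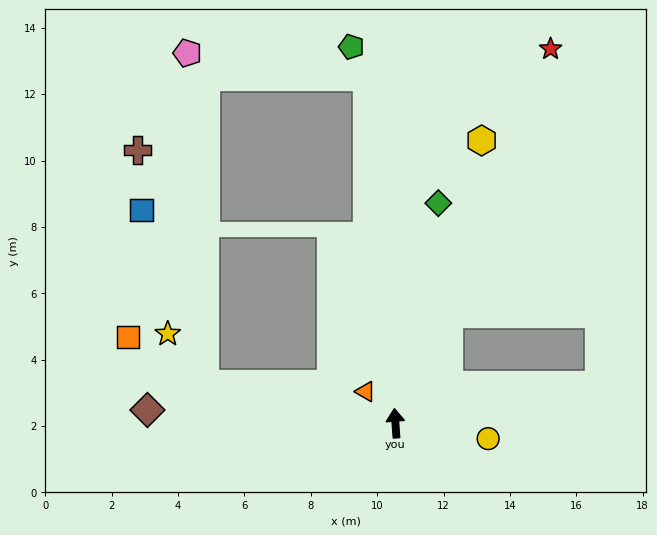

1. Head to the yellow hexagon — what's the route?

turn right 21°, forward 8.9 m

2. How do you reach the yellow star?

blocked — turn left 74°, forward 5.9 m, then turn right 41°, forward 1.9 m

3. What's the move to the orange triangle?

turn left 39°, forward 1.3 m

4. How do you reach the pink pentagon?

blocked — turn left 74°, forward 5.9 m, then turn right 75°, forward 10.0 m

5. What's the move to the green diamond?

turn right 15°, forward 6.8 m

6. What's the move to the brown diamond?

turn left 83°, forward 7.5 m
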